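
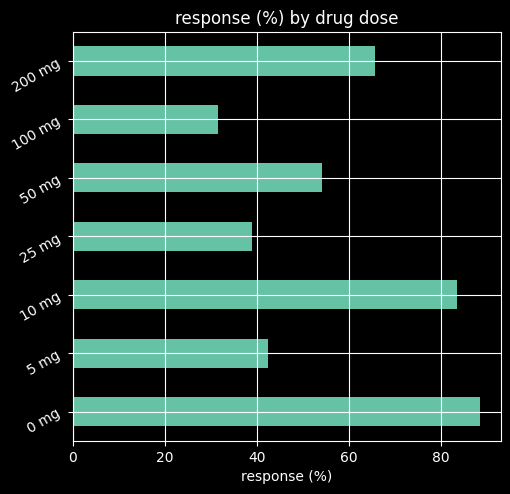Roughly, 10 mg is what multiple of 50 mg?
10 mg ≈ 80, 50 mg ≈ 50; 80/50 ≈ 1.6.

≈ 1.6×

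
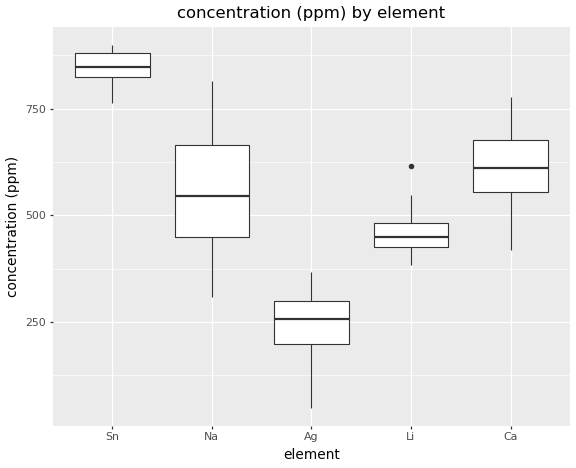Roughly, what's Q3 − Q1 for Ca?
Q3 ≈ 700, Q1 ≈ 600; IQR ≈ 100.

≈ 100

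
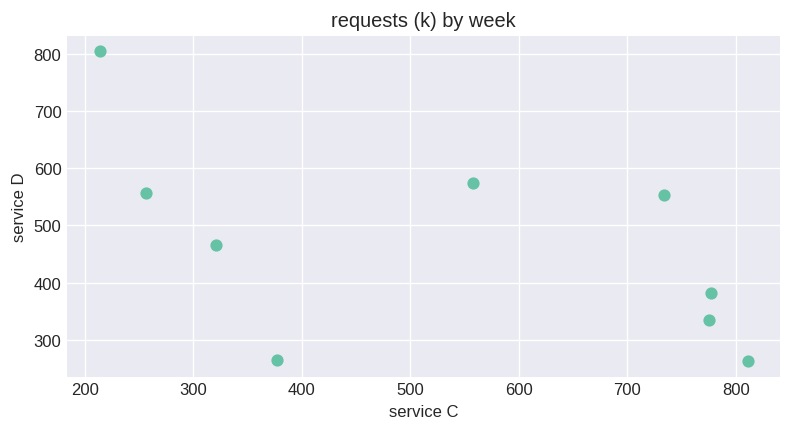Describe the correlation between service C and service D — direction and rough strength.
negative, moderate

Points are negatively correlated; moderate (|r| ≈ 0.5).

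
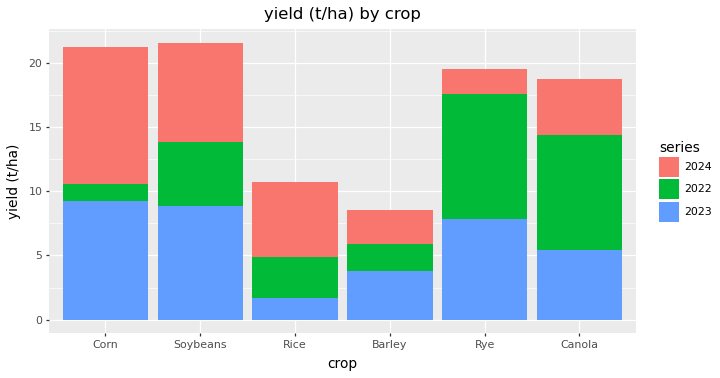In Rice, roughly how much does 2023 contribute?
≈ 2

2023 top ≈ 2, bottom ≈ 0; segment ≈ 2.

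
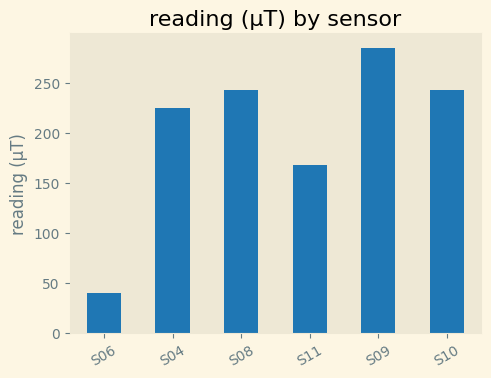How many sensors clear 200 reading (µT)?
4

Above 200: S04, S08, S09, S10.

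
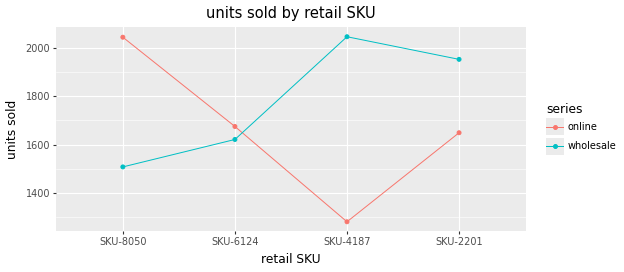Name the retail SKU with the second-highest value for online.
Top 3 for online: SKU-8050 ≈ 2000, SKU-6124 ≈ 1700, SKU-2201 ≈ 1600.

SKU-6124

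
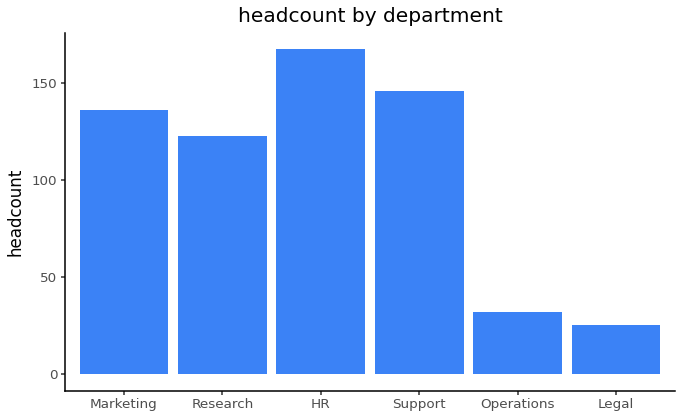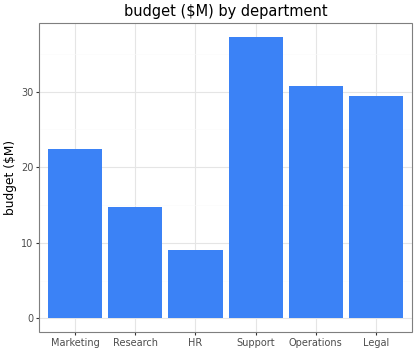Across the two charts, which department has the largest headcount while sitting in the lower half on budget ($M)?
HR

Chart 2 median budget ($M) ≈ 25; below-median departments: Marketing, Research, HR. Among those, HR has the highest headcount (≈ 160).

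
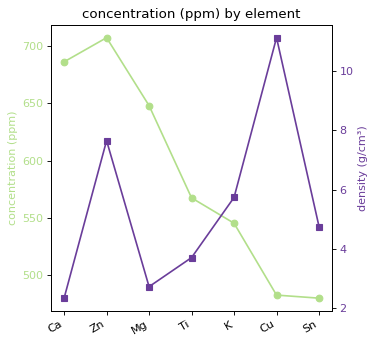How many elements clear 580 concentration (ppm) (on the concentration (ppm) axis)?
Above 580: Ca, Zn, Mg.

3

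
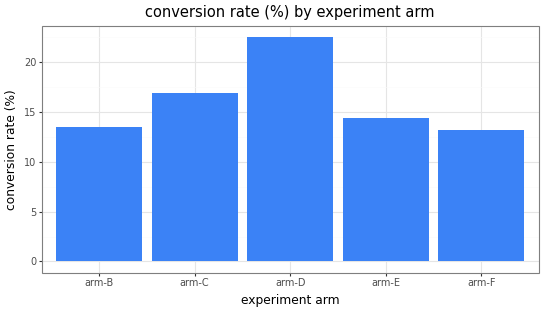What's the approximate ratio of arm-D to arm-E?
≈ 1.57×

arm-D ≈ 22, arm-E ≈ 14; 22/14 ≈ 1.57.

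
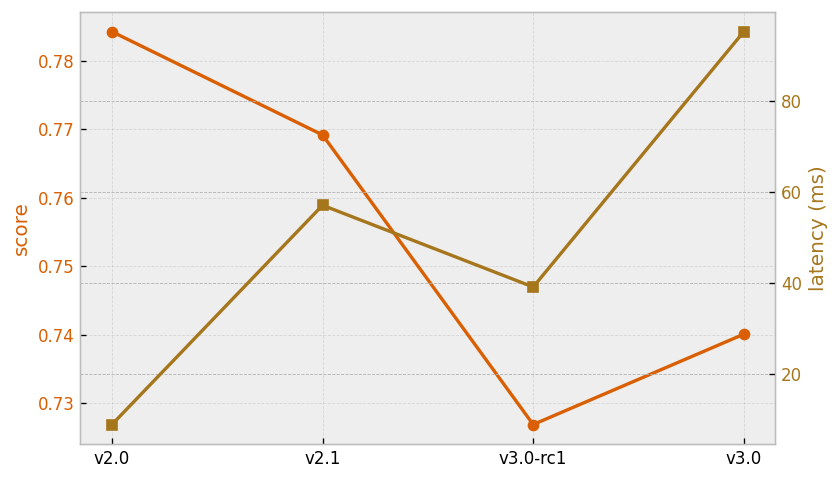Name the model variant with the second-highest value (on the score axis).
v2.1

Top 3 (on the score axis): v2.0 ≈ 0.78, v2.1 ≈ 0.77, v3.0 ≈ 0.74.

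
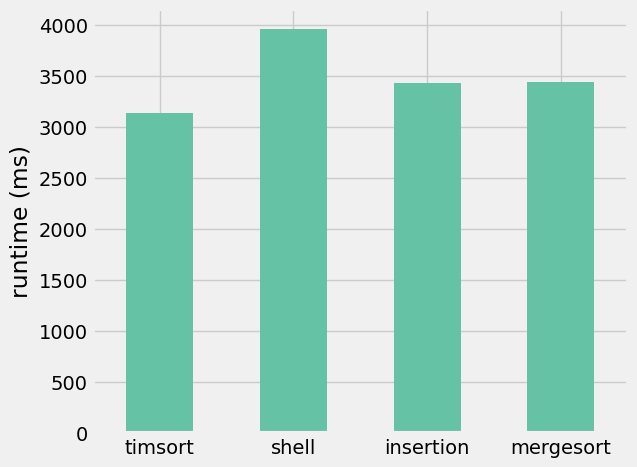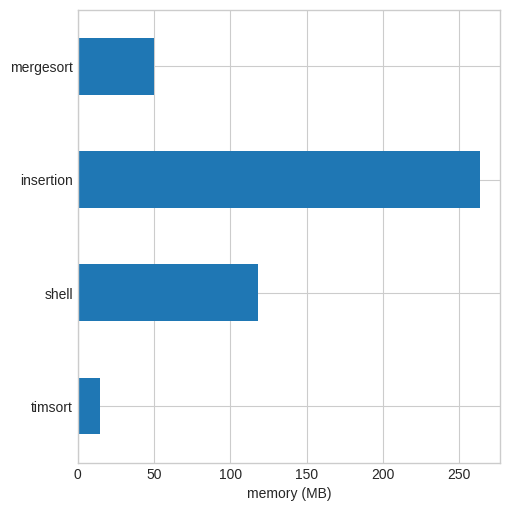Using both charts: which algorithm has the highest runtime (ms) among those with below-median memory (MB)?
Chart 2 median memory (MB) ≈ 75; below-median algorithms: timsort, mergesort. Among those, mergesort has the highest runtime (ms) (≈ 3500).

mergesort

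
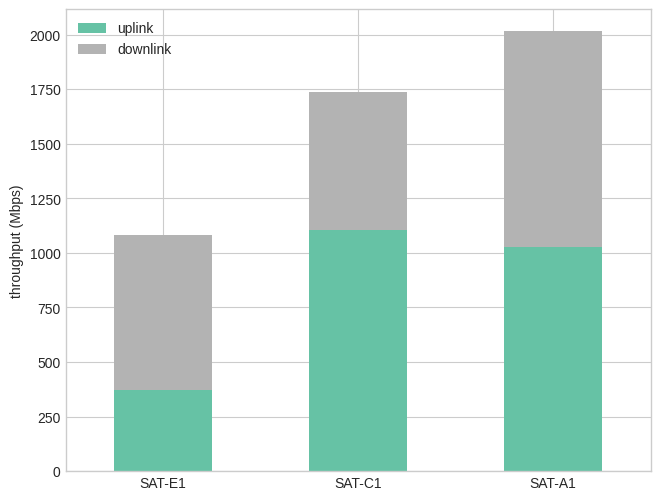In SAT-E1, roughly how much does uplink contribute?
uplink top ≈ 400, bottom ≈ 0; segment ≈ 400.

≈ 400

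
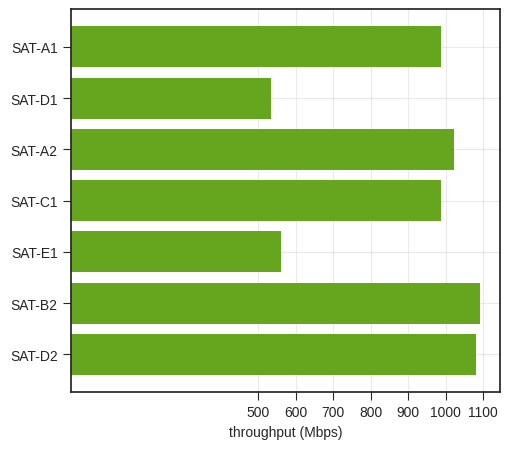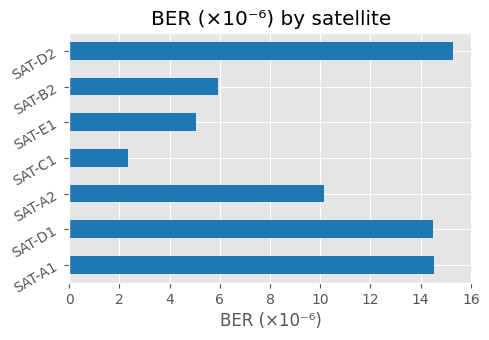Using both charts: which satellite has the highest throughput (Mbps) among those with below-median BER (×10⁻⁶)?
Chart 2 median BER (×10⁻⁶) ≈ 10; below-median satellites: SAT-C1, SAT-E1, SAT-B2. Among those, SAT-B2 has the highest throughput (Mbps) (≈ 1100).

SAT-B2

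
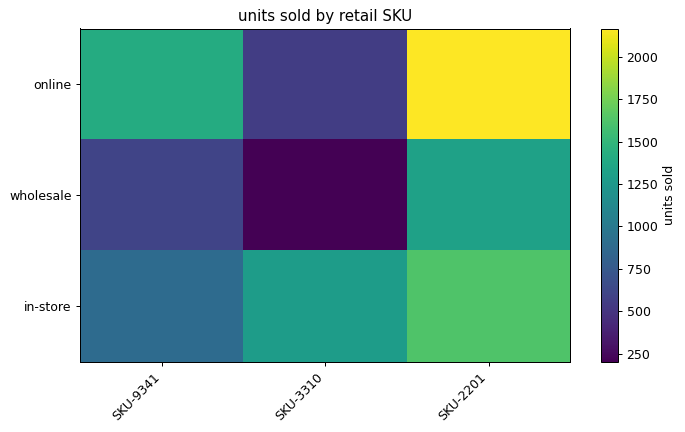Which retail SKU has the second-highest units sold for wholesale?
Top 3 for wholesale: SKU-2201 ≈ 1400, SKU-9341 ≈ 600, SKU-3310 ≈ 200.

SKU-9341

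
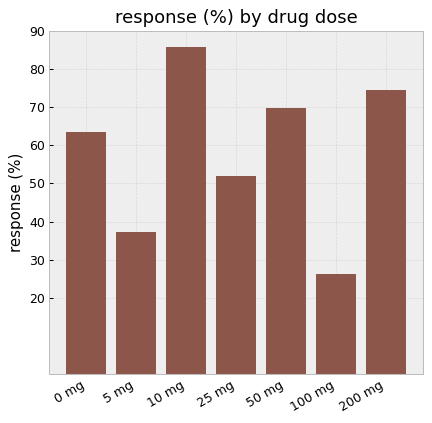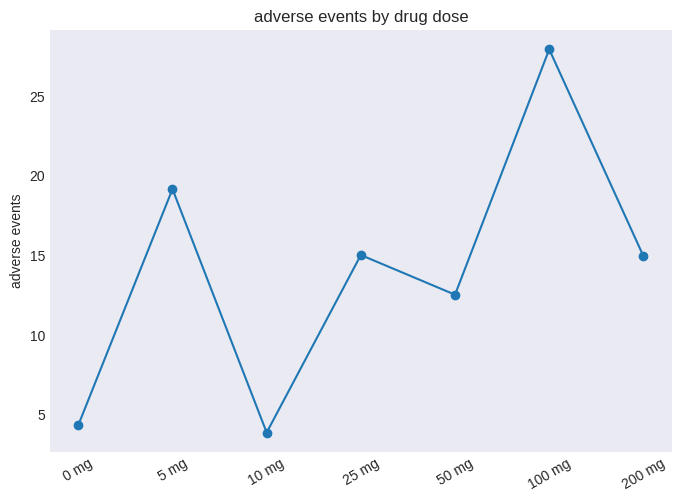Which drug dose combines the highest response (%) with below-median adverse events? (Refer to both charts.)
10 mg

Chart 2 median adverse events ≈ 15; below-median drug doses: 0 mg, 10 mg, 50 mg. Among those, 10 mg has the highest response (%) (≈ 90).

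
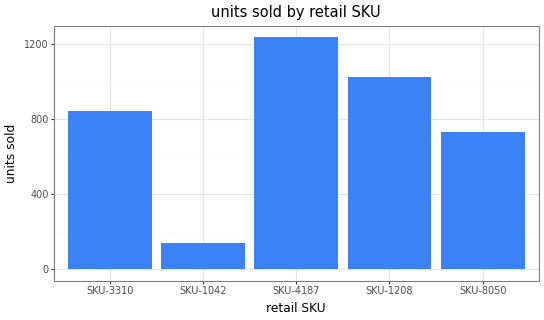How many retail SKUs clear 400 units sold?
Above 400: SKU-3310, SKU-4187, SKU-1208, SKU-8050.

4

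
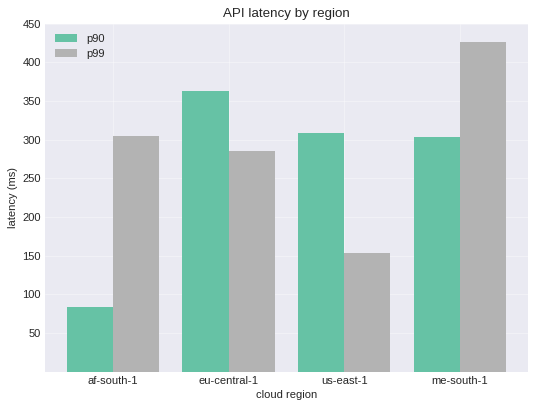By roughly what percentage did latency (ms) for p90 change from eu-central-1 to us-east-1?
eu-central-1 ≈ 350, us-east-1 ≈ 300; (300 − 350) / 350 ≈ -14.3%.

≈ -14.3%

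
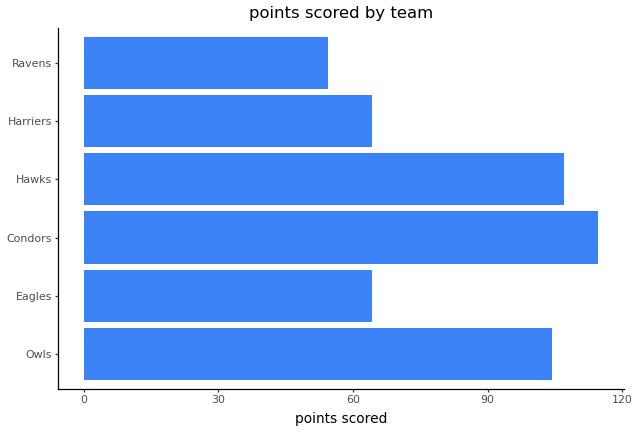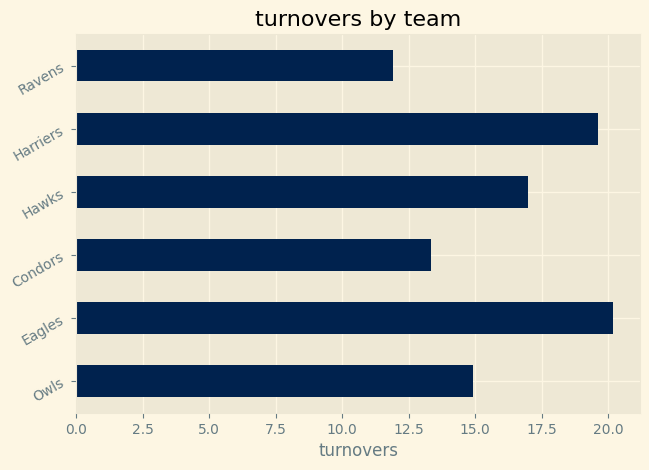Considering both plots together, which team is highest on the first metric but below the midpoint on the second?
Chart 2 median turnovers ≈ 16; below-median teams: Owls, Condors, Ravens. Among those, Condors has the highest points scored (≈ 120).

Condors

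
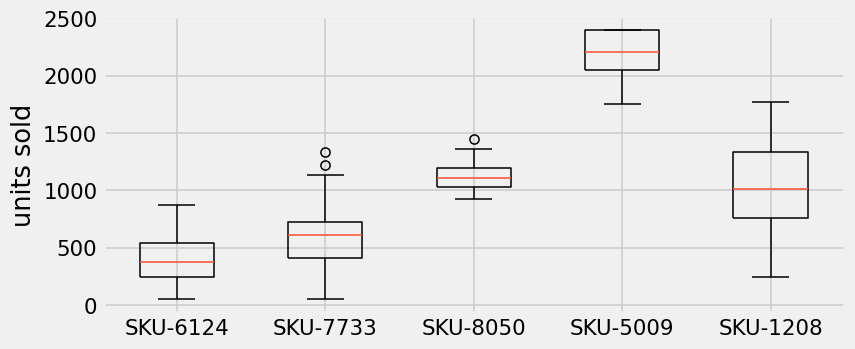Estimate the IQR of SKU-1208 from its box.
≈ 600

Q3 ≈ 1400, Q1 ≈ 800; IQR ≈ 600.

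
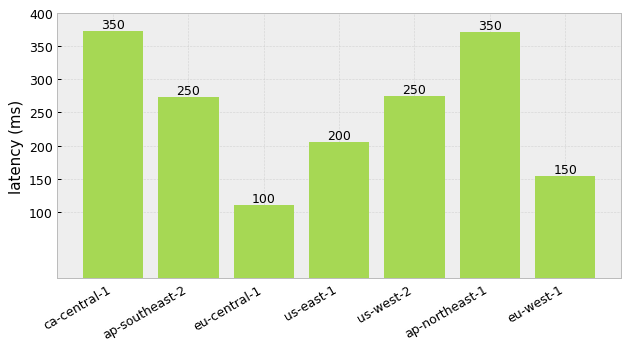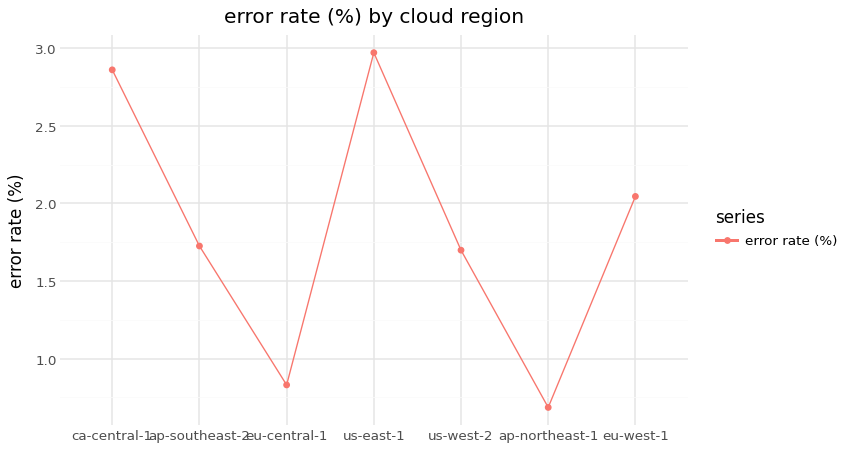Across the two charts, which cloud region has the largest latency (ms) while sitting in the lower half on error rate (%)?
Chart 2 median error rate (%) ≈ 1.5; below-median cloud regions: eu-central-1, us-west-2, ap-northeast-1. Among those, ap-northeast-1 has the highest latency (ms) (≈ 350).

ap-northeast-1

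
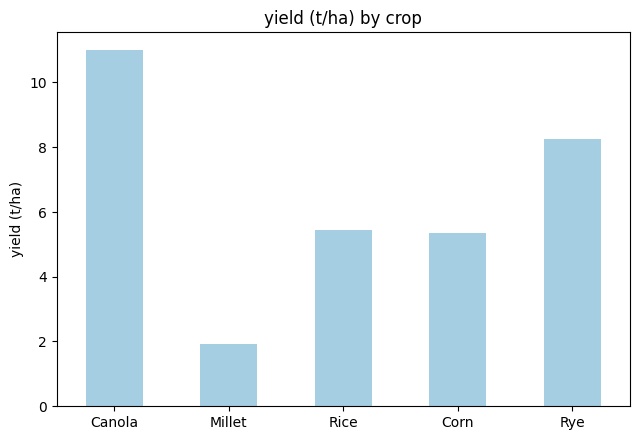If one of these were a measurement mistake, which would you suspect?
Canola ≈ 11; the rest sit between ≈ 2 and ≈ 8.

Canola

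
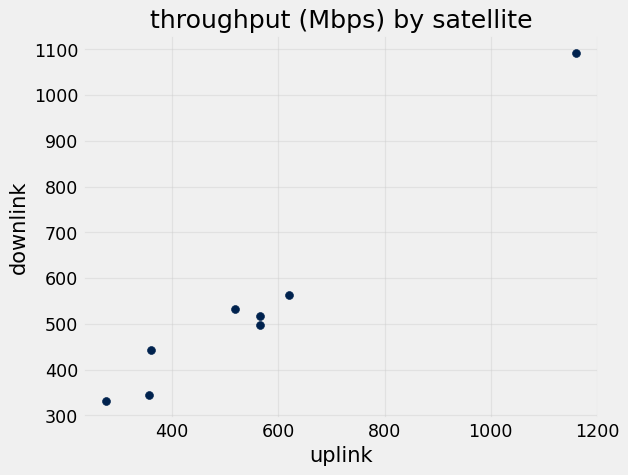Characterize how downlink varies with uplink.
positive, strong

Points are positively correlated; strong (|r| ≈ 1.0).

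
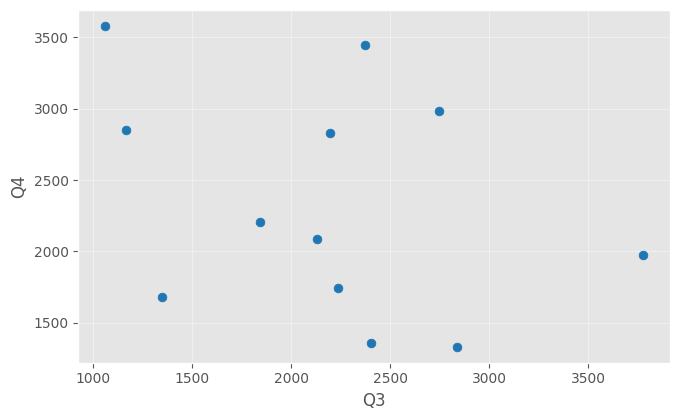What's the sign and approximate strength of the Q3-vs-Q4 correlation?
Points are negatively correlated; weak (|r| ≈ 0.3).

negative, weak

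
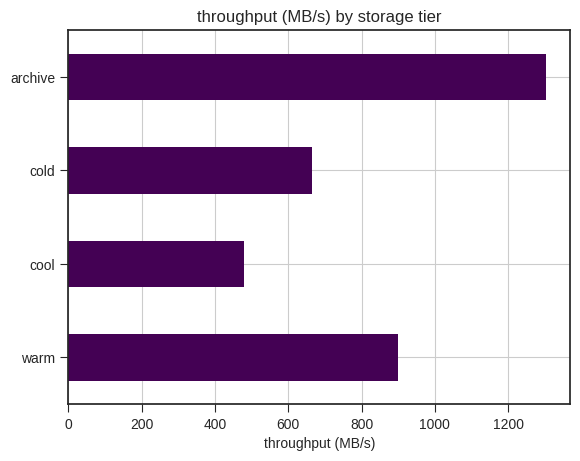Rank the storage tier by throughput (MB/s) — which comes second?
warm

Top 3: archive ≈ 1400, warm ≈ 800, cold ≈ 600.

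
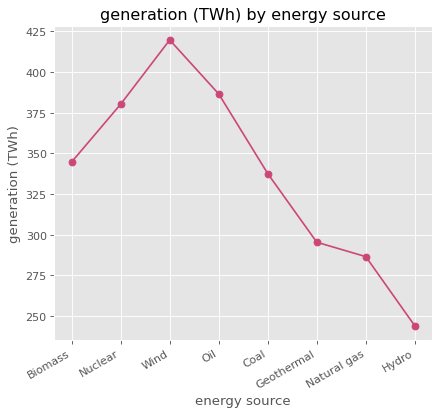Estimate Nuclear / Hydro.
≈ 1.58×

Nuclear ≈ 380, Hydro ≈ 240; 380/240 ≈ 1.58.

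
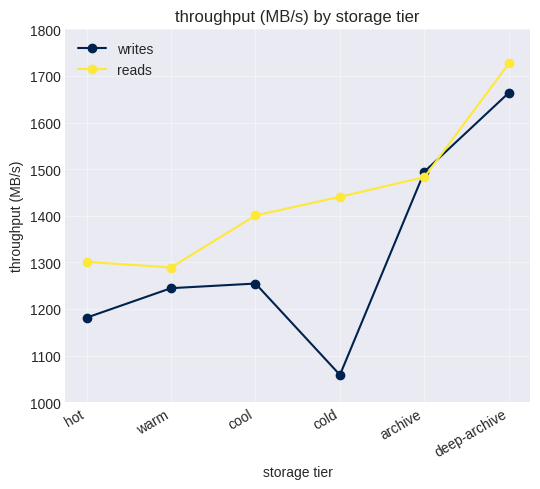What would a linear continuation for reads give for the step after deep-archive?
Last three: 1400, 1500, 1700 → slope ≈ 150/step → next ≈ 1850.

≈ 1850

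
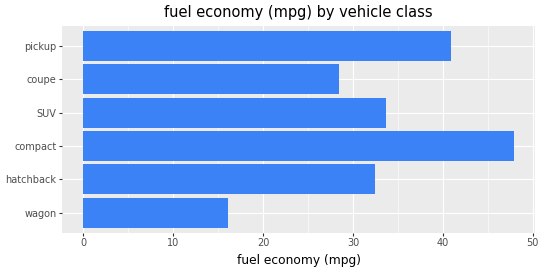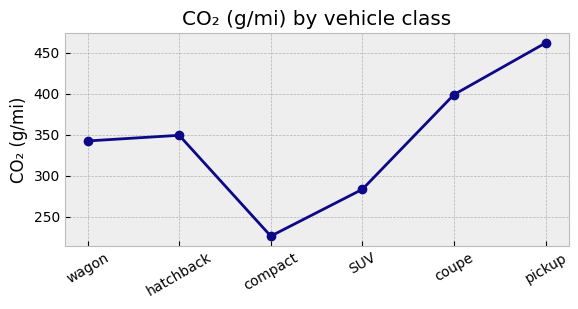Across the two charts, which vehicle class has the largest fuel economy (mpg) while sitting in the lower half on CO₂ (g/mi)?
compact

Chart 2 median CO₂ (g/mi) ≈ 350; below-median vehicle classes: wagon, compact, SUV. Among those, compact has the highest fuel economy (mpg) (≈ 50).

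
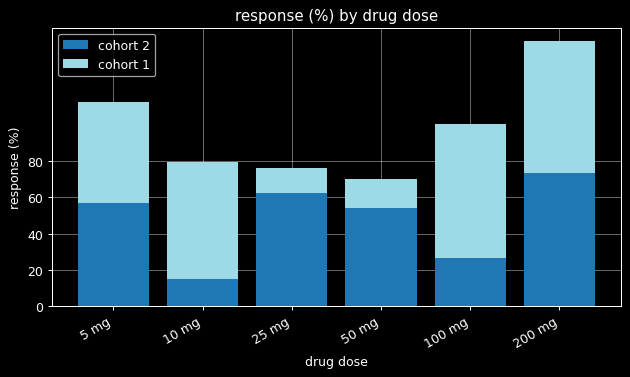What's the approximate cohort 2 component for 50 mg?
≈ 60

cohort 2 top ≈ 60, bottom ≈ 0; segment ≈ 60.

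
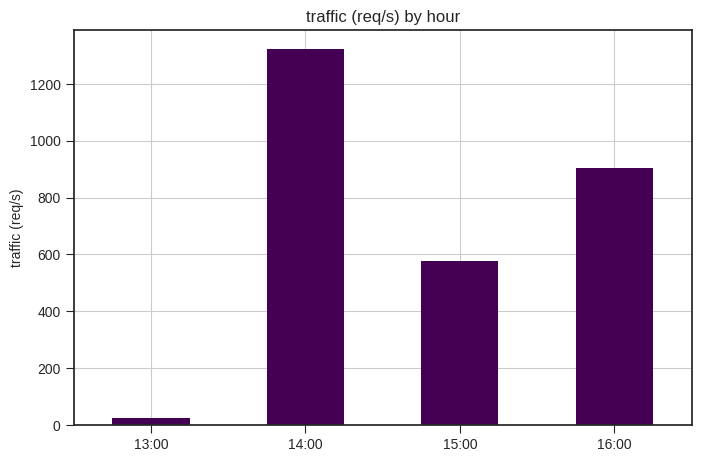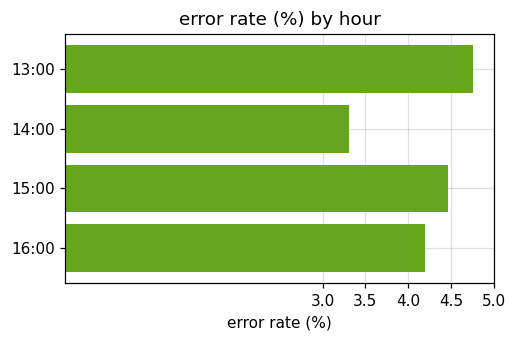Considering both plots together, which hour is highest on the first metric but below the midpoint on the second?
Chart 2 median error rate (%) ≈ 4.5; below-median hours: 14:00, 16:00. Among those, 14:00 has the highest traffic (req/s) (≈ 1400).

14:00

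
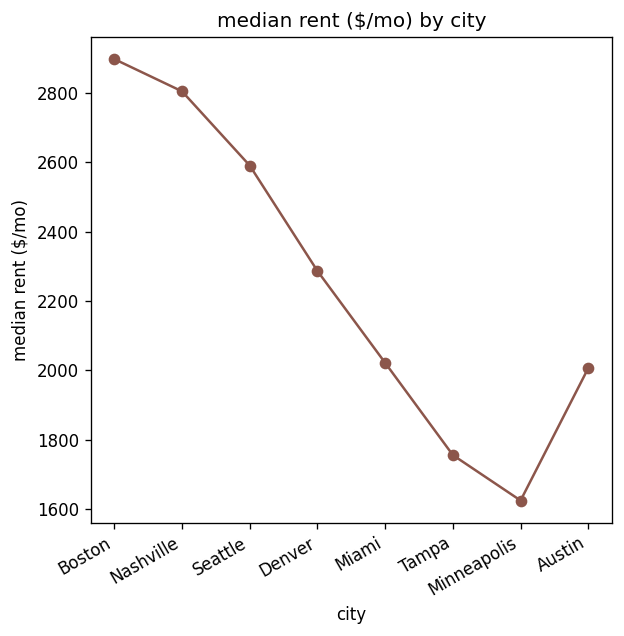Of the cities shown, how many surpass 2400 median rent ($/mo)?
Above 2400: Boston, Nashville, Seattle.

3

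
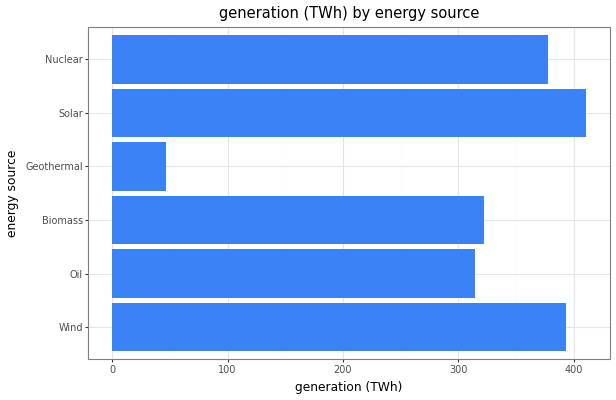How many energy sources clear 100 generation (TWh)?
Above 100: Wind, Oil, Biomass, Solar, Nuclear.

5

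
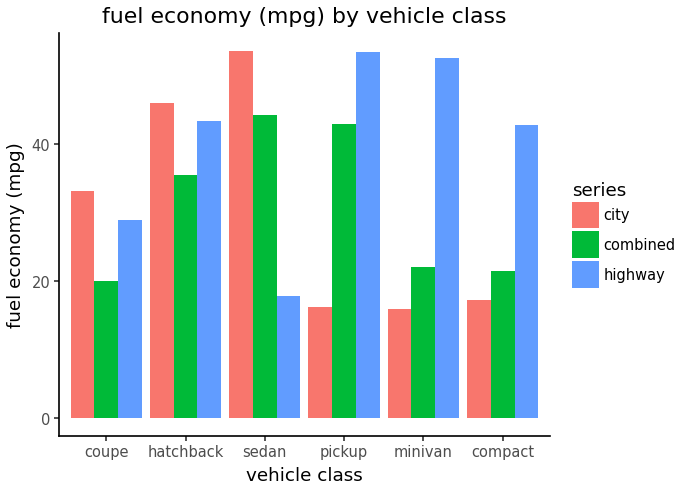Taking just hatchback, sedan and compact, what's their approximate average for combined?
≈ 33

(35 + 45 + 20) / 3 ≈ 33.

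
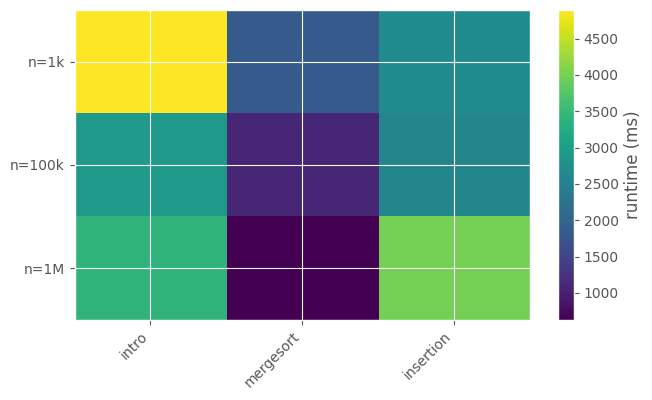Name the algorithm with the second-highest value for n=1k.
Top 3 for n=1k: intro ≈ 5000, insertion ≈ 2500, mergesort ≈ 2000.

insertion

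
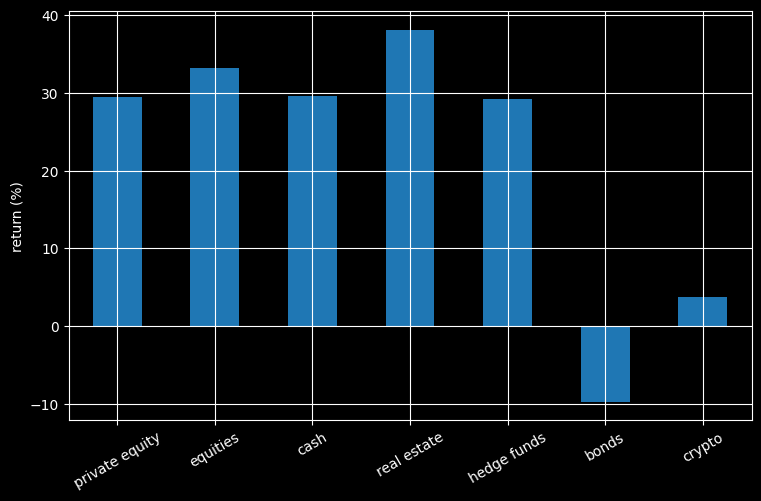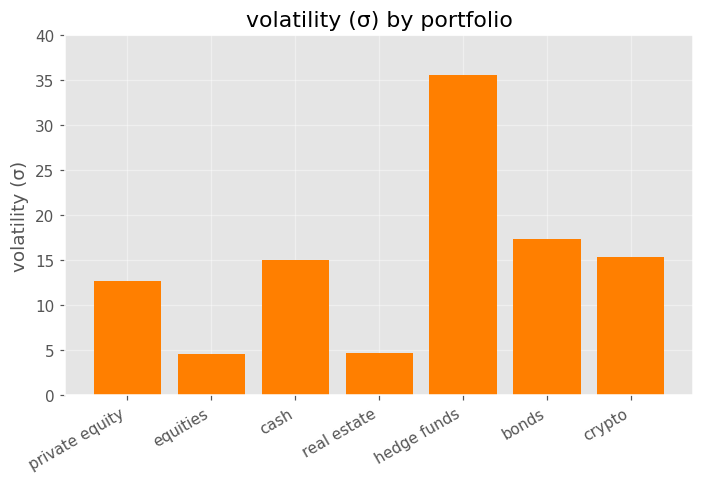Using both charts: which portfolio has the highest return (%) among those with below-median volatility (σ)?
real estate

Chart 2 median volatility (σ) ≈ 15; below-median portfolios: private equity, equities, real estate. Among those, real estate has the highest return (%) (≈ 40).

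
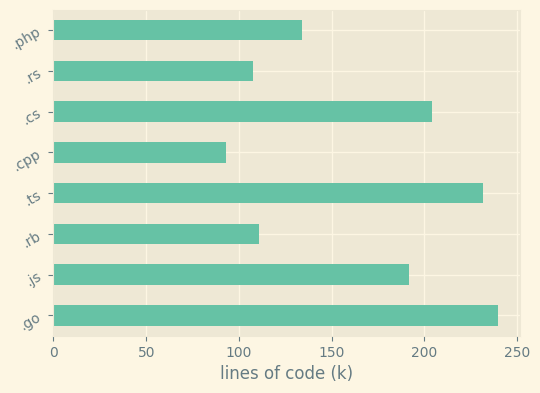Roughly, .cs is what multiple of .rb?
≈ 1.67×

.cs ≈ 200, .rb ≈ 120; 200/120 ≈ 1.67.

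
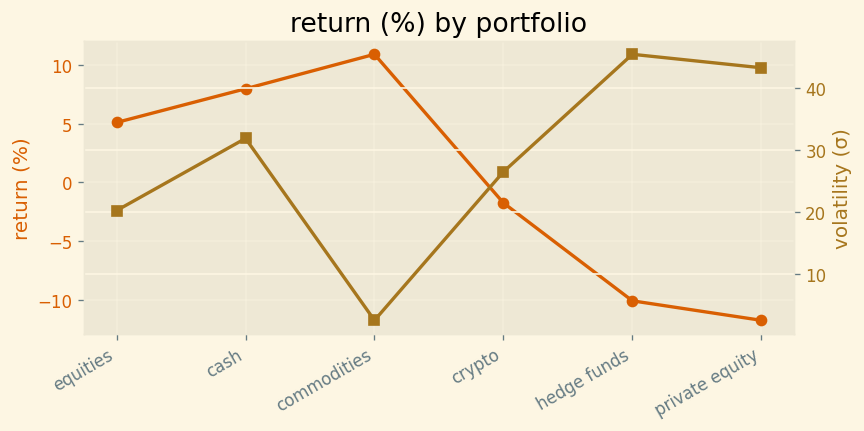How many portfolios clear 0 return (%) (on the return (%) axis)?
3

Above 0: equities, cash, commodities.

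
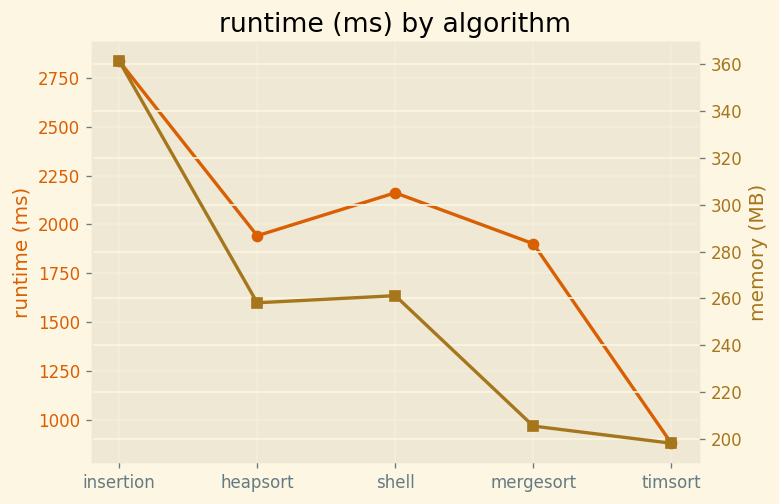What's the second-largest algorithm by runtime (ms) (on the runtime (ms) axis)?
shell

Top 3 (on the runtime (ms) axis): insertion ≈ 2800, shell ≈ 2200, heapsort ≈ 2000.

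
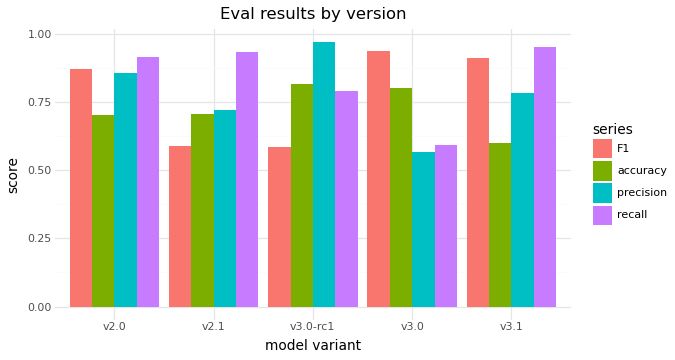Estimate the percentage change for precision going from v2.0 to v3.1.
v2.0 ≈ 0.9, v3.1 ≈ 0.8; (0.8 − 0.9) / 0.9 ≈ -11.1%.

≈ -11.1%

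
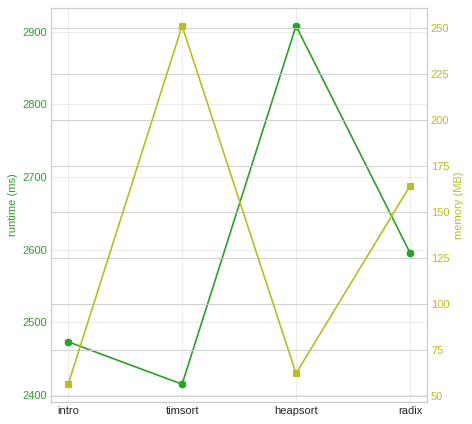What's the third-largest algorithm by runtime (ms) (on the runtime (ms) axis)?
intro

Top 4 (on the runtime (ms) axis): heapsort ≈ 2900, radix ≈ 2600, intro ≈ 2450, timsort ≈ 2400.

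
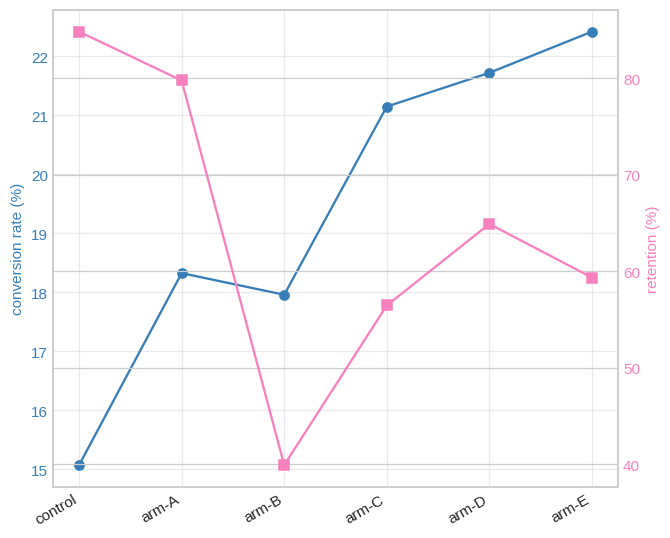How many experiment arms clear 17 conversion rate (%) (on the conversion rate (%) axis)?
5

Above 17: arm-A, arm-B, arm-C, arm-D, arm-E.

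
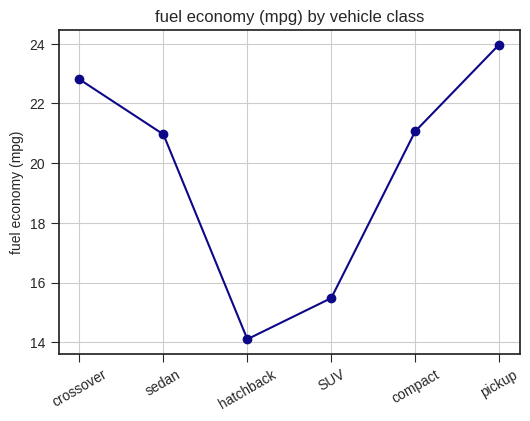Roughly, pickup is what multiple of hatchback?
pickup ≈ 24, hatchback ≈ 14; 24/14 ≈ 1.71.

≈ 1.71×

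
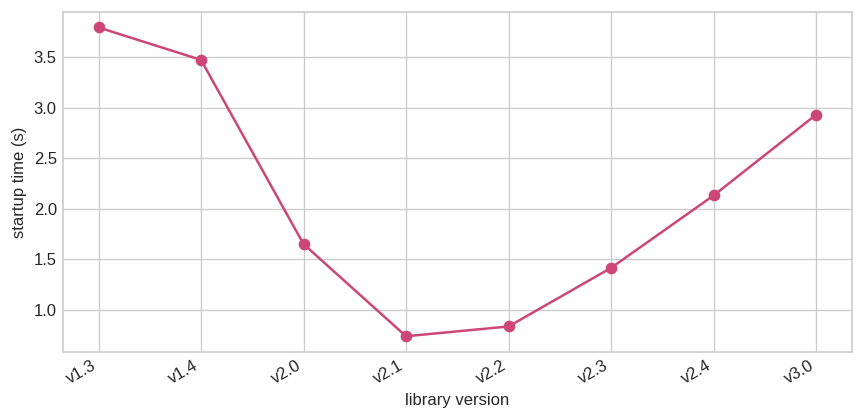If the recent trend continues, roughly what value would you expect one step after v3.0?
≈ 3.75

Last three: 1.5, 2.0, 3.0 → slope ≈ 0.75/step → next ≈ 3.75.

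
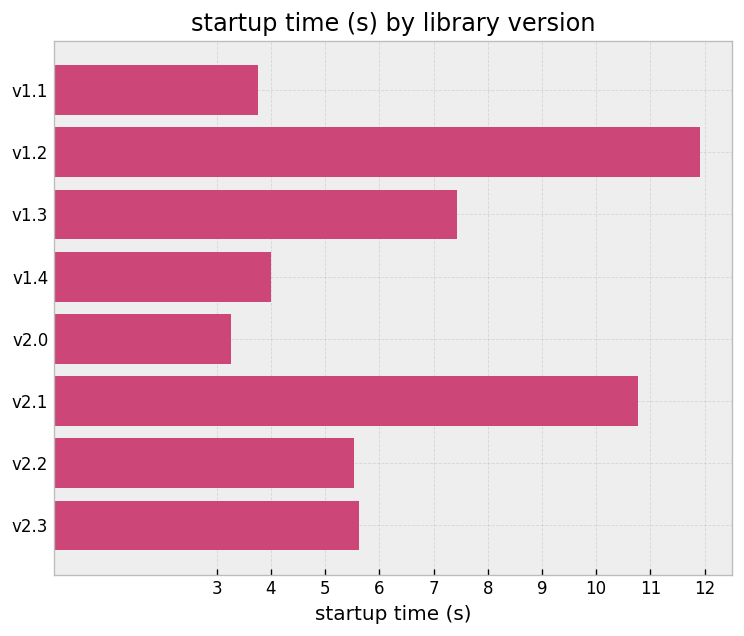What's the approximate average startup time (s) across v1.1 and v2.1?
(4 + 11) / 2 ≈ 8.

≈ 8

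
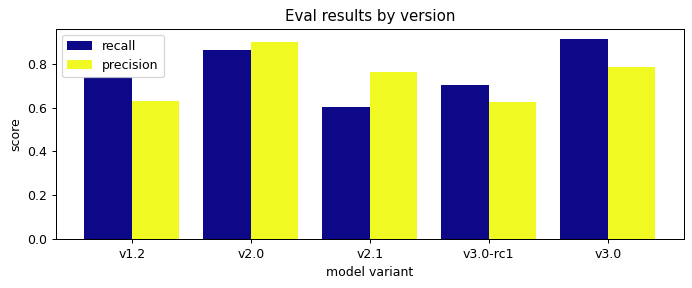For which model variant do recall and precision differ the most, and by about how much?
v2.1, ≈ 0.2

v2.1: recall ≈ 0.6, precision ≈ 0.8 → gap ≈ 0.2. Next-largest (v3.0) is only ≈ 0.1.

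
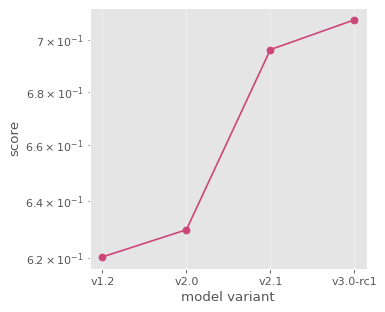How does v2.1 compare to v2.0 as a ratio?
≈ 1.11×

v2.1 ≈ 0.70, v2.0 ≈ 0.63; 0.70/0.63 ≈ 1.11.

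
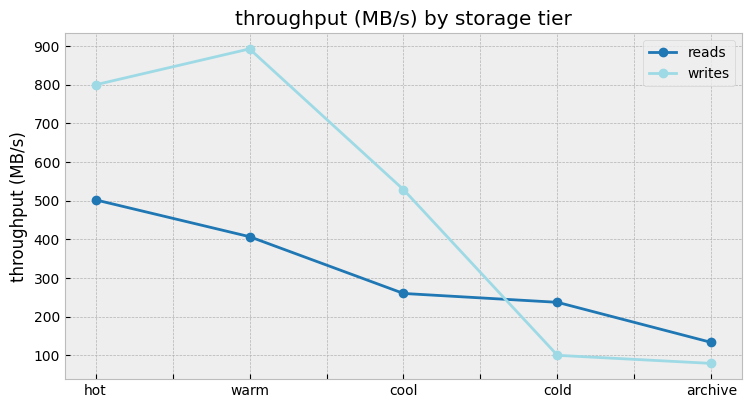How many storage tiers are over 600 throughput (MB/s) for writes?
2

Above 600: hot, warm.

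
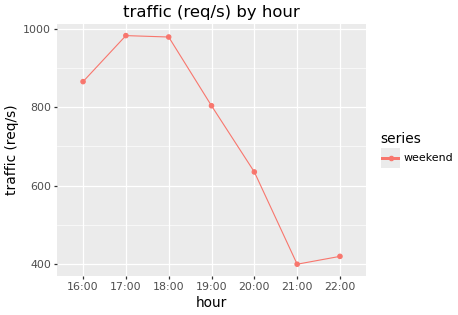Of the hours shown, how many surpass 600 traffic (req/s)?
Above 600: 16:00, 17:00, 18:00, 19:00, 20:00.

5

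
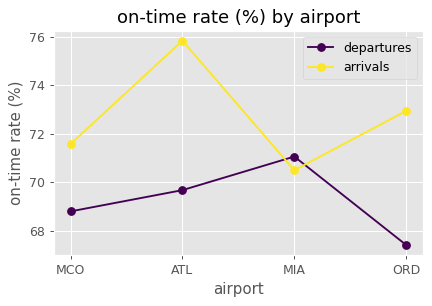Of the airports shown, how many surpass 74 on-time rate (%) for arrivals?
1

Above 74: ATL.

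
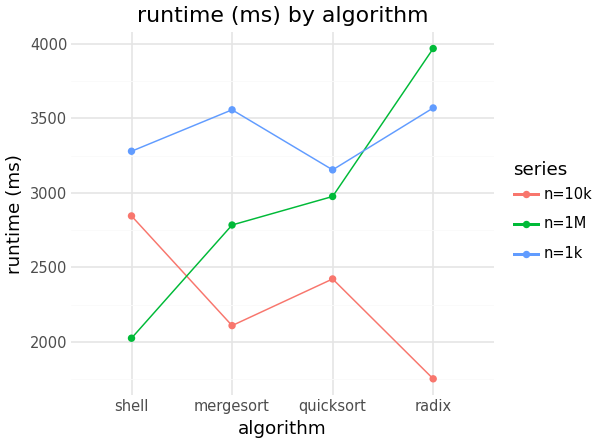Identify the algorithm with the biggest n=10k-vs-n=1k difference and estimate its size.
radix: n=10k ≈ 1800, n=1k ≈ 3600 → gap ≈ 1800. Next-largest (mergesort) is only ≈ 1400.

radix, ≈ 1800 ms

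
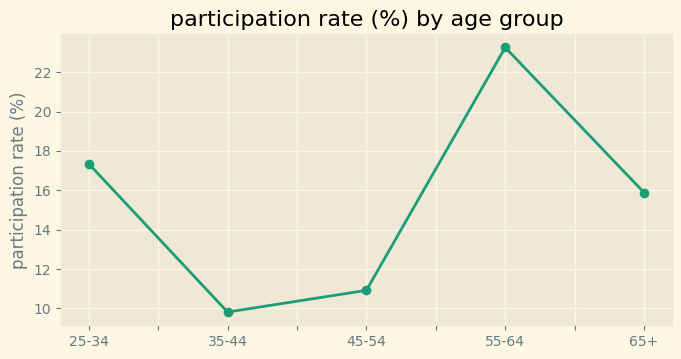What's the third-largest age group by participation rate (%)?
65+

Top 4: 55-64 ≈ 24, 25-34 ≈ 18, 65+ ≈ 16, 45-54 ≈ 10.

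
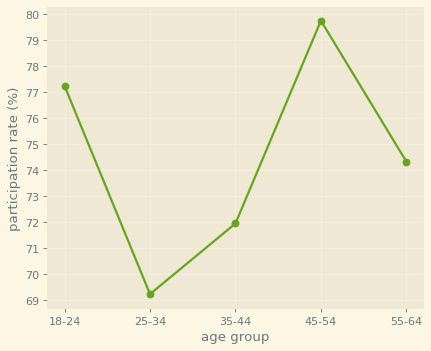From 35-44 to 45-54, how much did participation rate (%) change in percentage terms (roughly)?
≈ +11.1%

35-44 ≈ 72, 45-54 ≈ 80; (80 − 72) / 72 ≈ +11.1%.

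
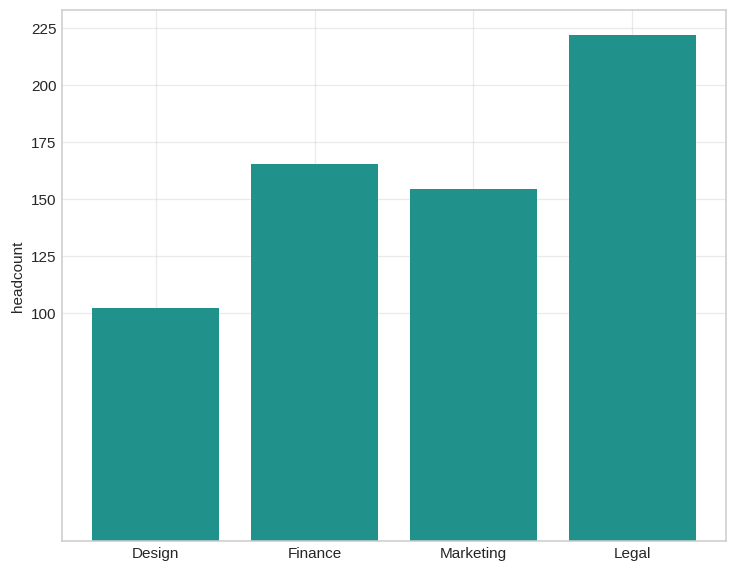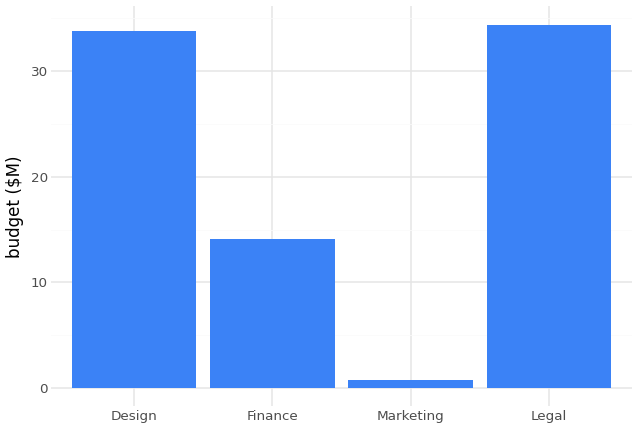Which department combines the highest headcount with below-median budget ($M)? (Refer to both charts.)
Chart 2 median budget ($M) ≈ 25; below-median departments: Finance, Marketing. Among those, Finance has the highest headcount (≈ 175).

Finance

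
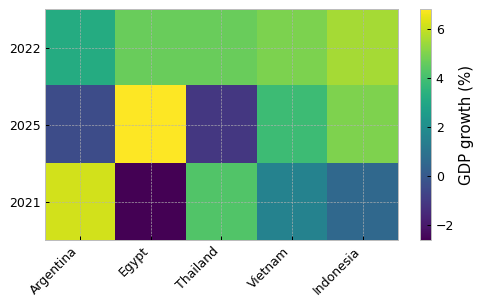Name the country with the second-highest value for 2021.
Thailand

Top 3 for 2021: Argentina ≈ 6, Thailand ≈ 4, Vietnam ≈ 2.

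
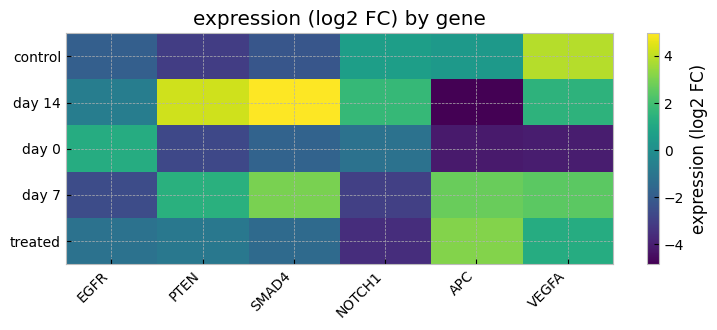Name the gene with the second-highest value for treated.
VEGFA

Top 3 for treated: APC ≈ 3, VEGFA ≈ 1, PTEN ≈ -1.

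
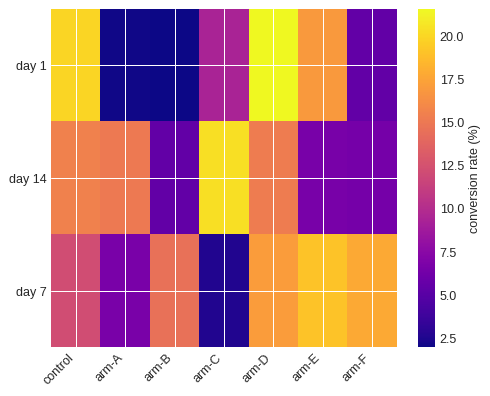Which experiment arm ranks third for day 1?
Top 4 for day 1: arm-D ≈ 22, control ≈ 20, arm-E ≈ 16, arm-C ≈ 10.

arm-E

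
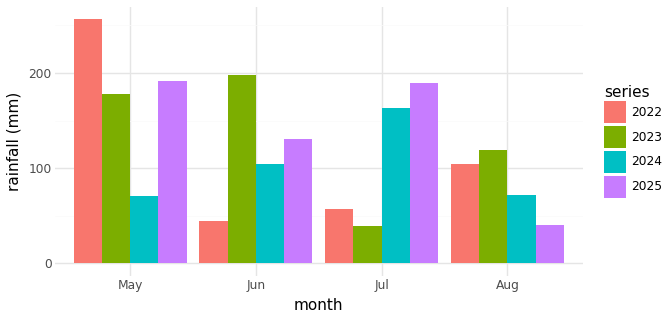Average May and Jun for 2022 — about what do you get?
≈ 150

(250 + 50) / 2 ≈ 150.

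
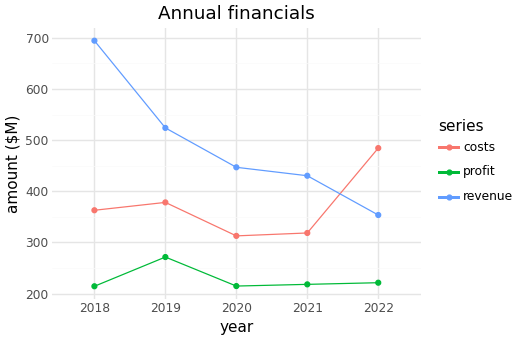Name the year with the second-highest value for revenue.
Top 3 for revenue: 2018 ≈ 700, 2019 ≈ 500, 2020 ≈ 450.

2019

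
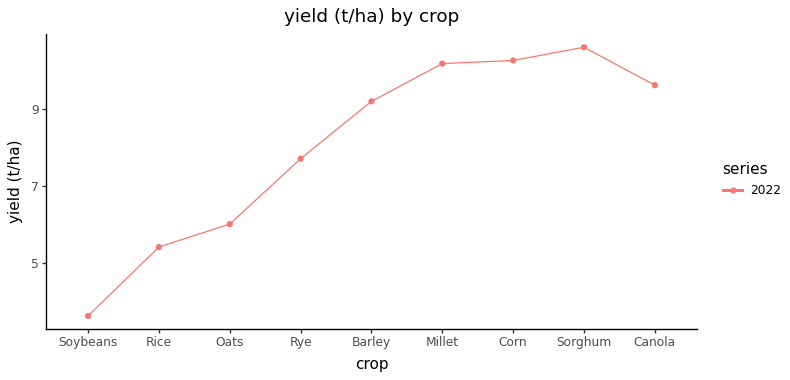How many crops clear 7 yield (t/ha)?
6

Above 7: Rye, Barley, Millet, Corn, Sorghum, Canola.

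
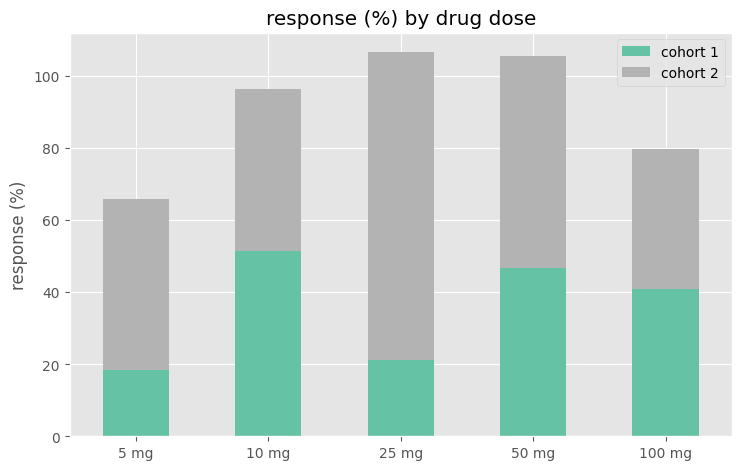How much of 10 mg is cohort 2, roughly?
cohort 2 top ≈ 100, bottom ≈ 50; segment ≈ 50.

≈ 50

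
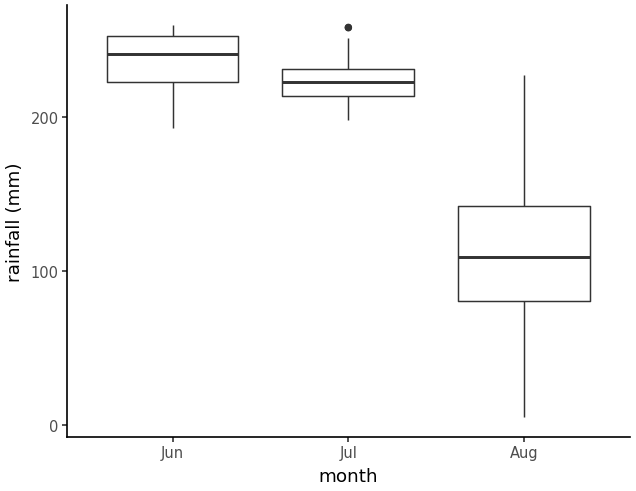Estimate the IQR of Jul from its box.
Q3 ≈ 240, Q1 ≈ 220; IQR ≈ 20.

≈ 20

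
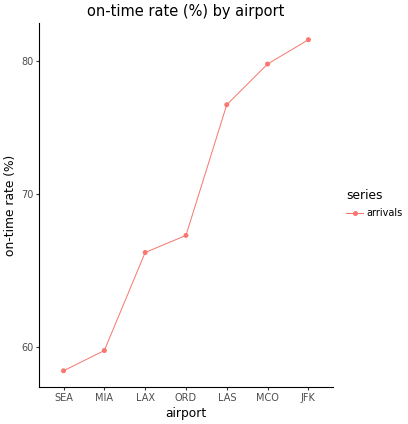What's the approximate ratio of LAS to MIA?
LAS ≈ 76, MIA ≈ 60; 76/60 ≈ 1.27.

≈ 1.27×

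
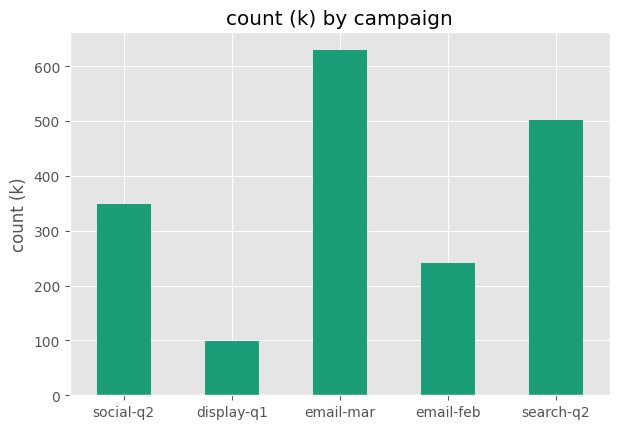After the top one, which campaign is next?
search-q2

Top 3: email-mar ≈ 600, search-q2 ≈ 500, social-q2 ≈ 300.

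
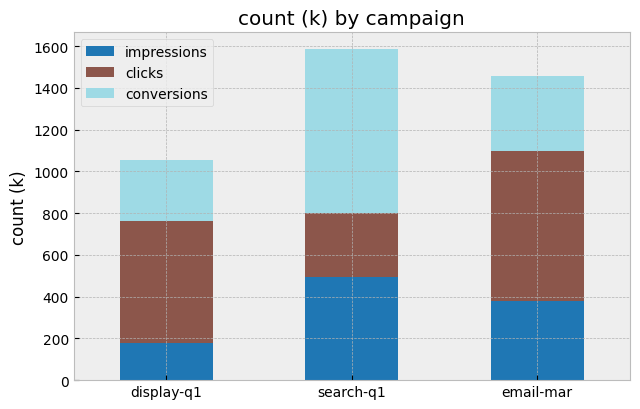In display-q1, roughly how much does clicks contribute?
clicks top ≈ 800, bottom ≈ 200; segment ≈ 600.

≈ 600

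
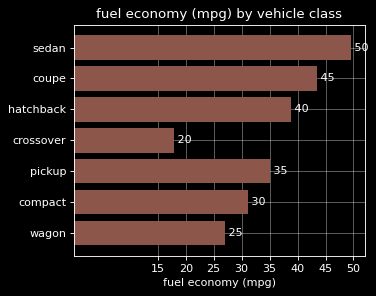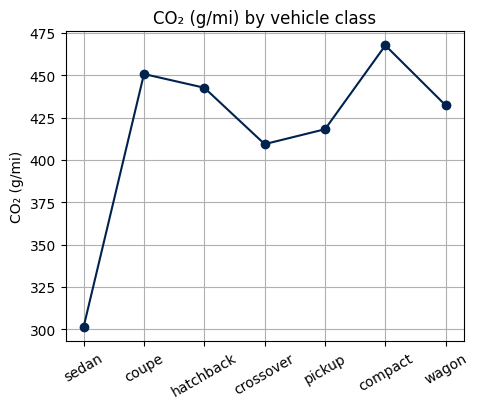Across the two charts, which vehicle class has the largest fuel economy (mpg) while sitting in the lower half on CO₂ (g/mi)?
Chart 2 median CO₂ (g/mi) ≈ 450; below-median vehicle classes: sedan, crossover, pickup. Among those, sedan has the highest fuel economy (mpg) (≈ 50).

sedan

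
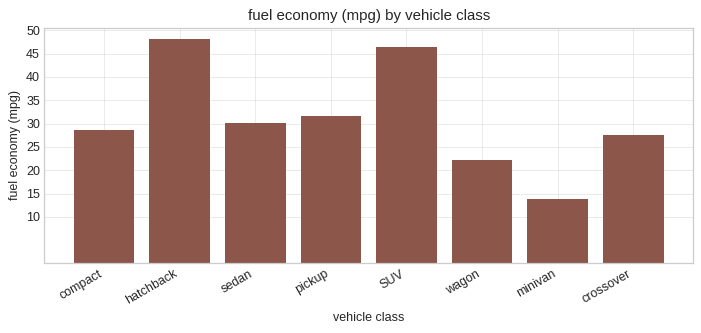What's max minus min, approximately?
Max hatchback ≈ 50, min minivan ≈ 15; range ≈ 35.

≈ 35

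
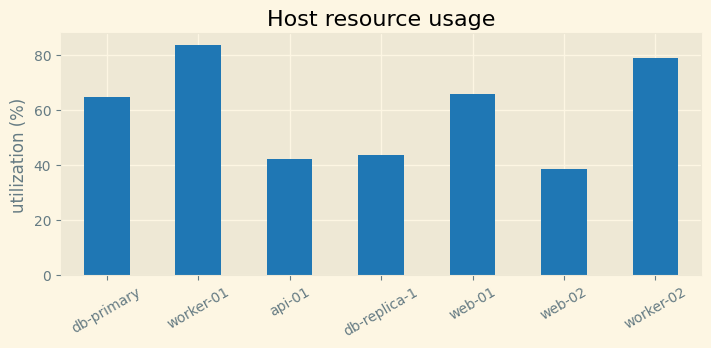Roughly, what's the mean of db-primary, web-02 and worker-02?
≈ 60

(60 + 40 + 80) / 3 ≈ 60.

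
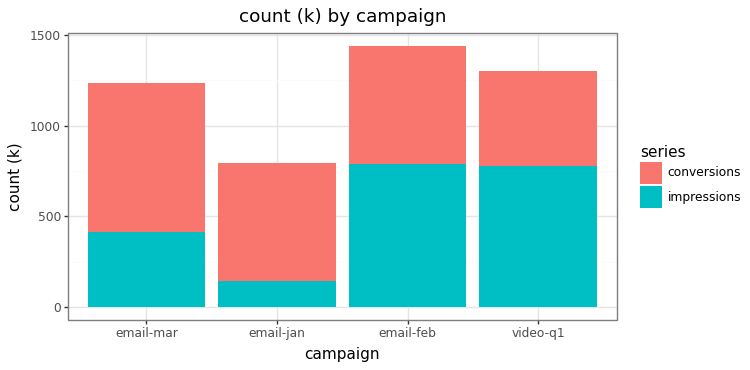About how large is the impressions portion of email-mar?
≈ 400

impressions top ≈ 400, bottom ≈ 0; segment ≈ 400.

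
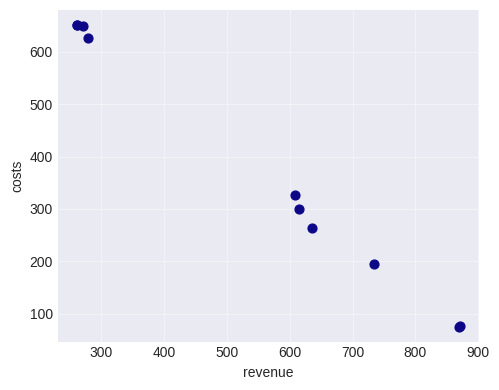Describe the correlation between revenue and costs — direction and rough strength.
negative, strong

Points are negatively correlated; strong (|r| ≈ 1.0).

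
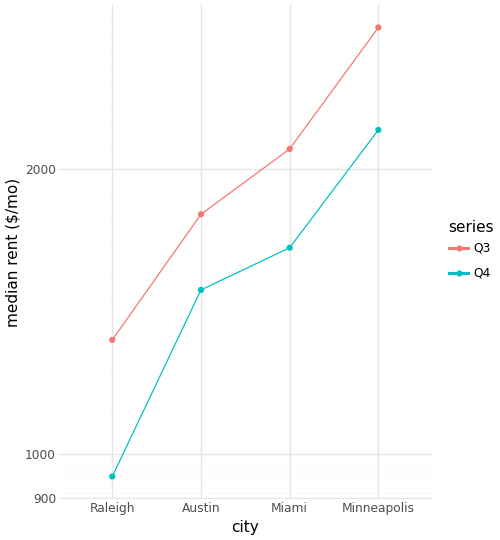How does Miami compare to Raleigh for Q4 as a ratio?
≈ 1.6×

Miami ≈ 1600, Raleigh ≈ 1000; 1600/1000 ≈ 1.6.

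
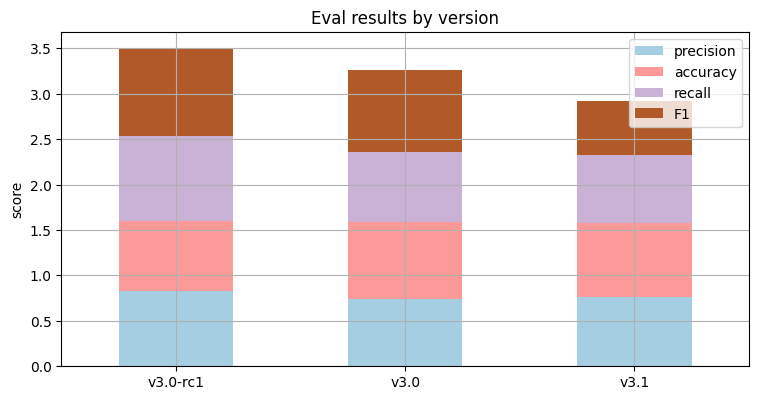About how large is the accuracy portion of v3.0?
accuracy top ≈ 1.5, bottom ≈ 0.5; segment ≈ 1.0.

≈ 1.0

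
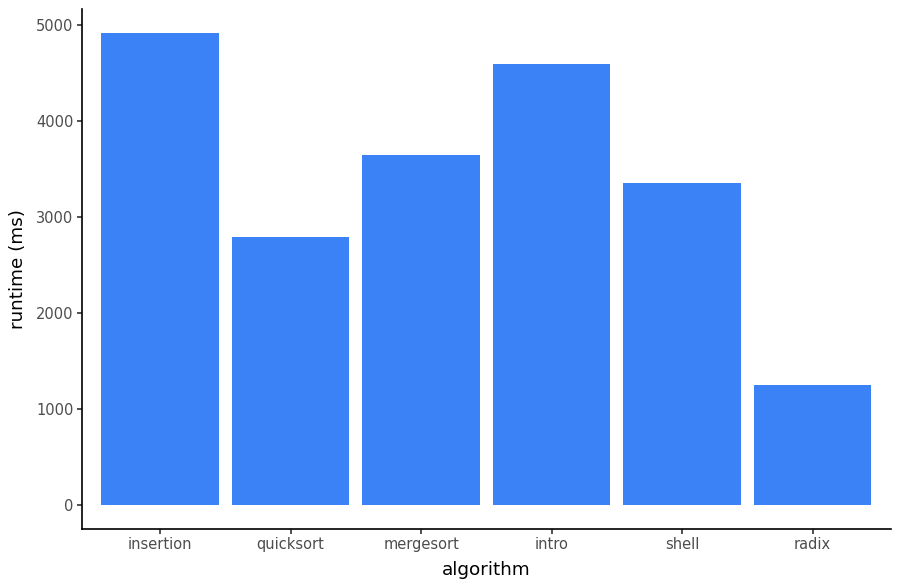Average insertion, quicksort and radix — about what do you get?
≈ 3167

(5000 + 3000 + 1500) / 3 ≈ 3167.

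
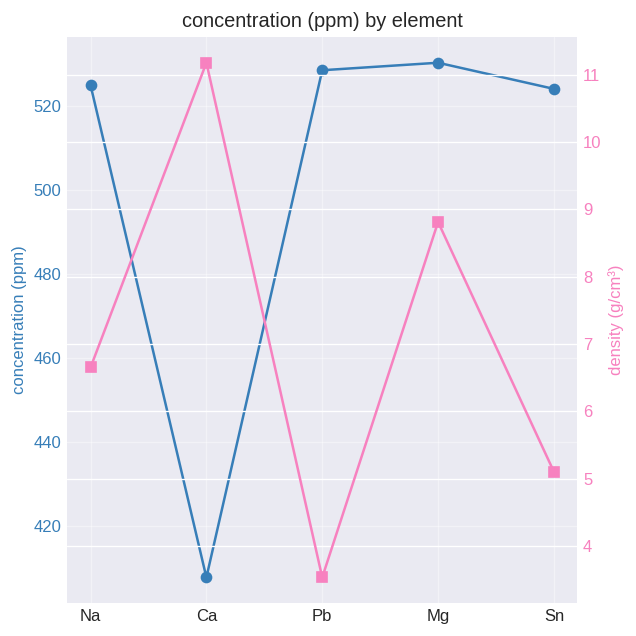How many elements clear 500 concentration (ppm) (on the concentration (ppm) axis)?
4

Above 500: Na, Pb, Mg, Sn.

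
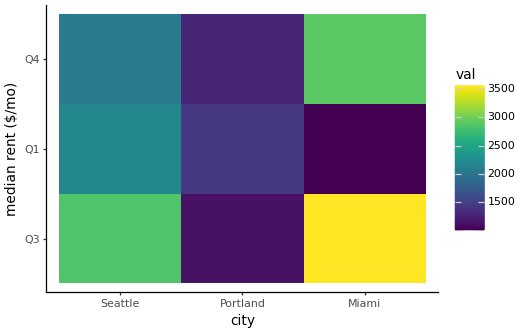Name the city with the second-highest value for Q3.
Top 3 for Q3: Miami ≈ 3500, Seattle ≈ 3000, Portland ≈ 1000.

Seattle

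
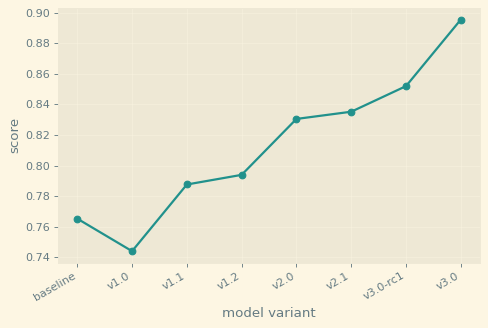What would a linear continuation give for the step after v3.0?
Last three: 0.84, 0.86, 0.90 → slope ≈ 0.03/step → next ≈ 0.93.

≈ 0.93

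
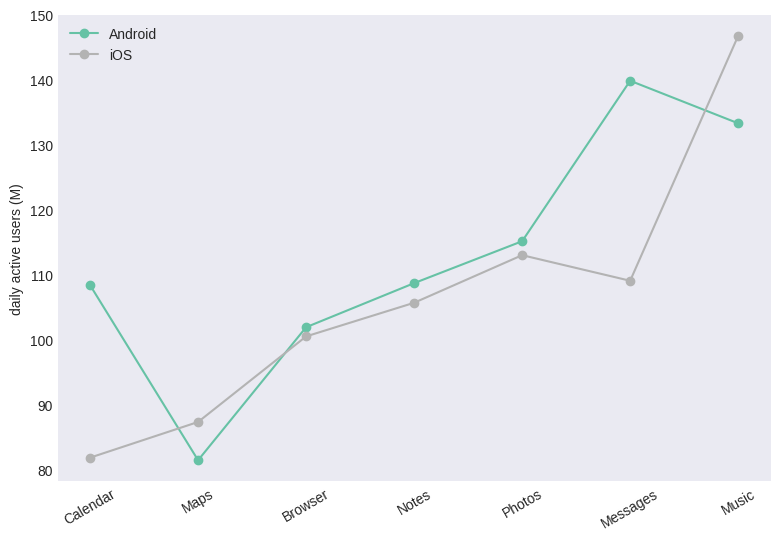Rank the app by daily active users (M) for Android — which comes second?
Top 3 for Android: Messages ≈ 140, Music ≈ 130, Photos ≈ 120.

Music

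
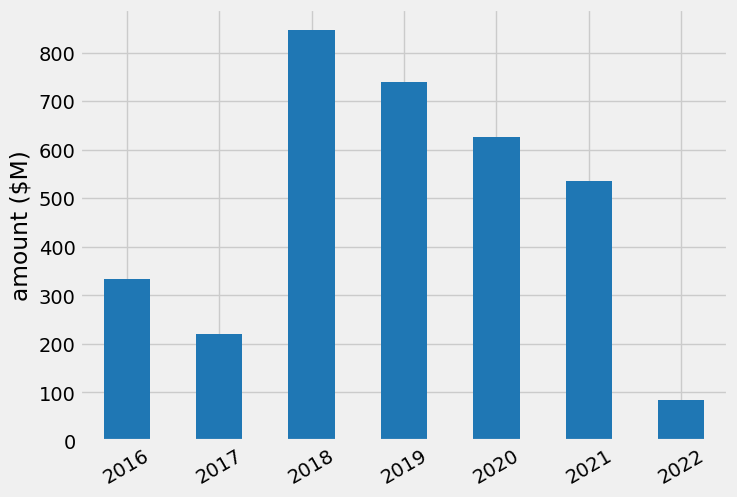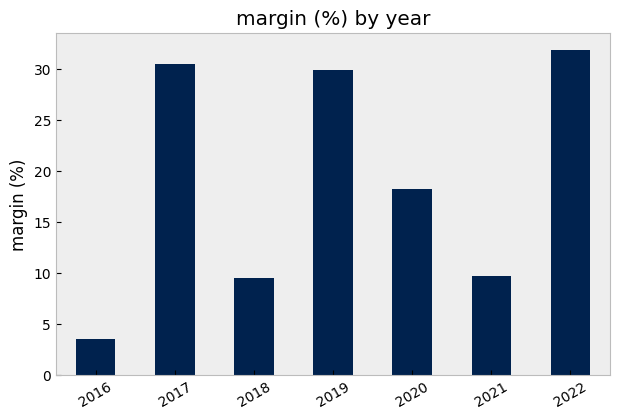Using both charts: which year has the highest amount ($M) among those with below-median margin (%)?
2018

Chart 2 median margin (%) ≈ 20; below-median years: 2016, 2018, 2021. Among those, 2018 has the highest amount ($M) (≈ 800).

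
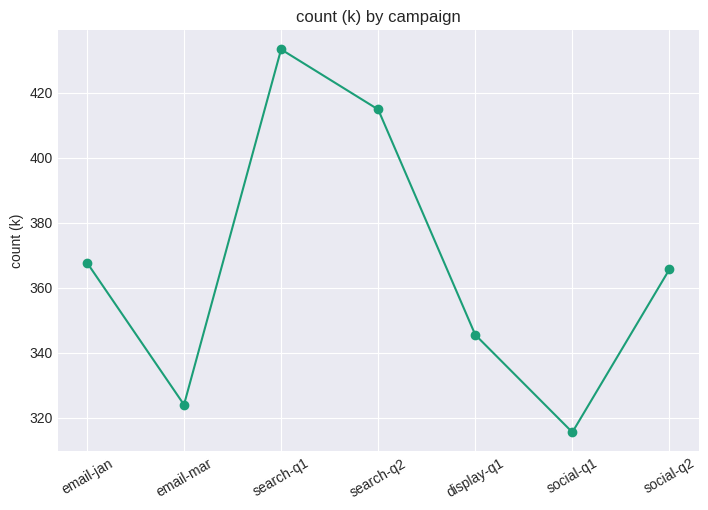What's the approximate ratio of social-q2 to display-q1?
≈ 1.06×

social-q2 ≈ 370, display-q1 ≈ 350; 370/350 ≈ 1.06.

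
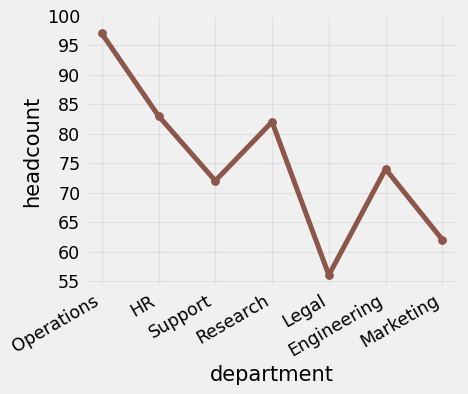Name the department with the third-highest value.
Research

Top 4: Operations ≈ 95, HR ≈ 85, Research ≈ 80, Engineering ≈ 75.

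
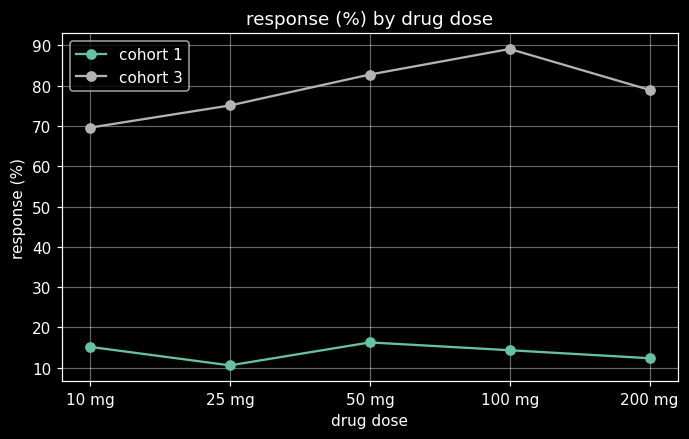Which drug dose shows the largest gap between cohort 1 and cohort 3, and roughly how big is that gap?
100 mg, ≈ 80 %

100 mg: cohort 1 ≈ 10, cohort 3 ≈ 90 → gap ≈ 80. Next-largest (200 mg) is only ≈ 70.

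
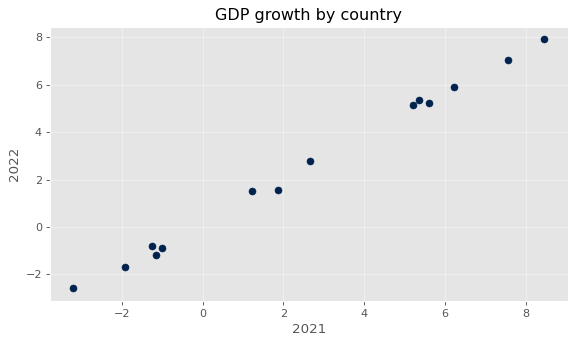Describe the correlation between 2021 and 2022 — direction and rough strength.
Points are positively correlated; strong (|r| ≈ 1.0).

positive, strong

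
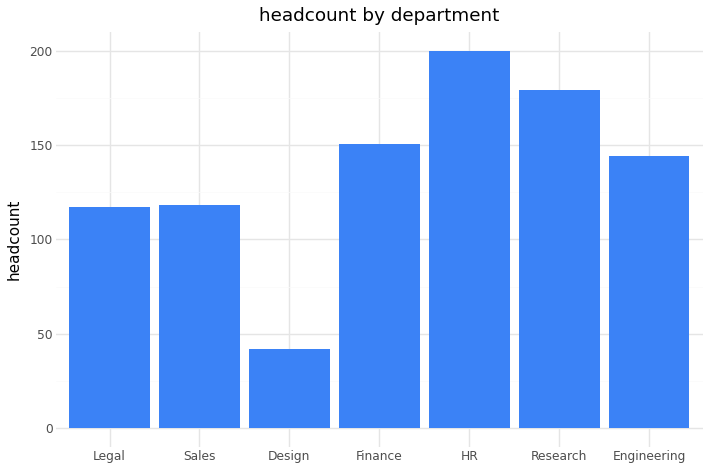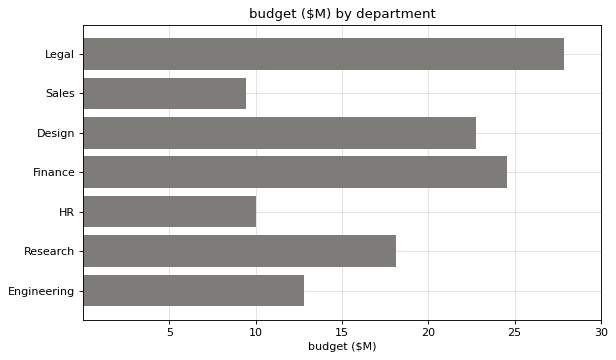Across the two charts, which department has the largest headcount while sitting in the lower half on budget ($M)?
HR

Chart 2 median budget ($M) ≈ 20; below-median departments: Sales, HR, Engineering. Among those, HR has the highest headcount (≈ 200).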